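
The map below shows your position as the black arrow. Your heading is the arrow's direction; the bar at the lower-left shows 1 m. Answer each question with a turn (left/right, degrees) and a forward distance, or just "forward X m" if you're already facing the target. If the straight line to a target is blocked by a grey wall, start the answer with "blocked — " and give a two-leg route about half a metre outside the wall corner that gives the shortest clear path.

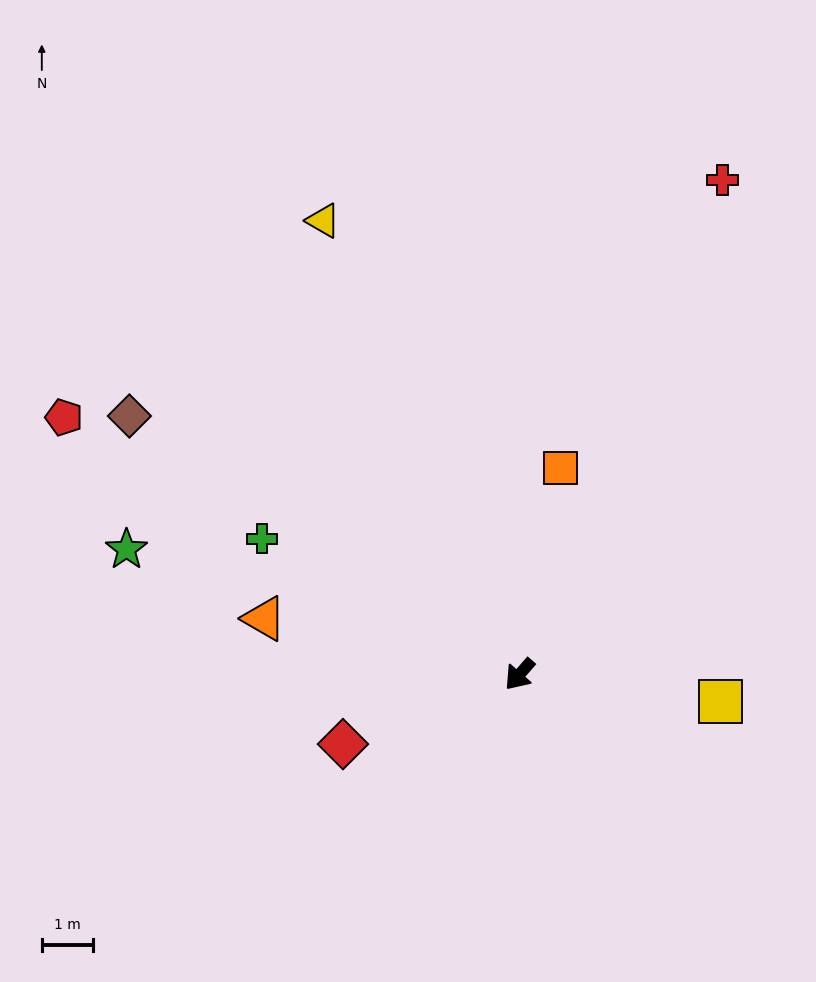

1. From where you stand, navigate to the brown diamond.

turn right 83°, forward 9.2 m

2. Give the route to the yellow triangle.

turn right 116°, forward 9.7 m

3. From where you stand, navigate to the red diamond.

turn right 27°, forward 3.7 m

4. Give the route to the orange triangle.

turn right 61°, forward 5.1 m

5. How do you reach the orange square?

turn right 150°, forward 4.1 m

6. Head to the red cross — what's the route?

turn right 161°, forward 10.5 m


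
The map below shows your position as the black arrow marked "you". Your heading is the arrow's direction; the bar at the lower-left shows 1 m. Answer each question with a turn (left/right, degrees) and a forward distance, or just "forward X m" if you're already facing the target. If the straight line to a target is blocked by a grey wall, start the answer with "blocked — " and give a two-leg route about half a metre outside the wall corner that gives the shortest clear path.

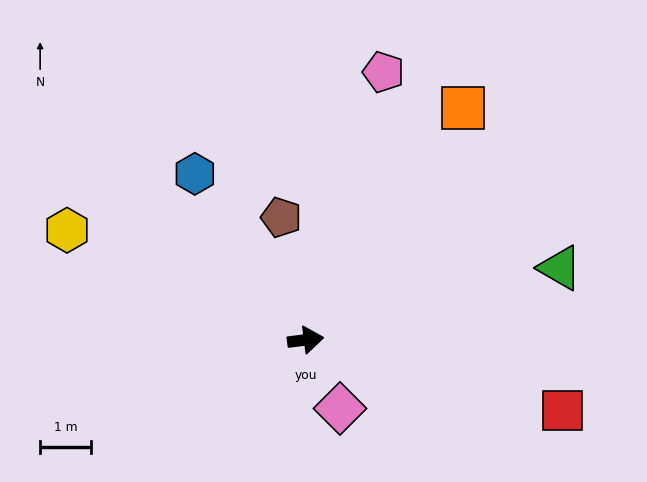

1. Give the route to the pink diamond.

turn right 71°, forward 1.5 m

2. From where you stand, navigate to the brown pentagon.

turn left 94°, forward 2.5 m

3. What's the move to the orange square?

turn left 49°, forward 5.6 m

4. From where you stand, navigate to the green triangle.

turn left 9°, forward 5.2 m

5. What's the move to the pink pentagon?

turn left 67°, forward 5.5 m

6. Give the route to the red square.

turn right 23°, forward 5.3 m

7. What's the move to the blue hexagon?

turn left 116°, forward 3.9 m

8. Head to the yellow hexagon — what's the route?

turn left 148°, forward 5.2 m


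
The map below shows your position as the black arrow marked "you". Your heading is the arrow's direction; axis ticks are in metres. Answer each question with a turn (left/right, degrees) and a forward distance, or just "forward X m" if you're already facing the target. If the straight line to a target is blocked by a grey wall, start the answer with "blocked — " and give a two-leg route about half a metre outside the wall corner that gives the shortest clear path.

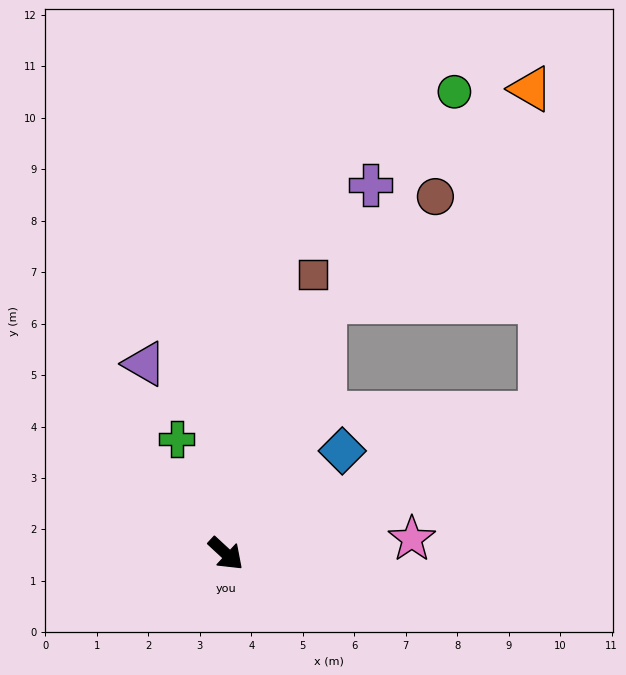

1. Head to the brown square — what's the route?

turn left 115°, forward 5.7 m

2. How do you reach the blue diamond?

turn left 84°, forward 3.0 m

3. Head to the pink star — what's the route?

turn left 47°, forward 3.6 m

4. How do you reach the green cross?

turn left 156°, forward 2.4 m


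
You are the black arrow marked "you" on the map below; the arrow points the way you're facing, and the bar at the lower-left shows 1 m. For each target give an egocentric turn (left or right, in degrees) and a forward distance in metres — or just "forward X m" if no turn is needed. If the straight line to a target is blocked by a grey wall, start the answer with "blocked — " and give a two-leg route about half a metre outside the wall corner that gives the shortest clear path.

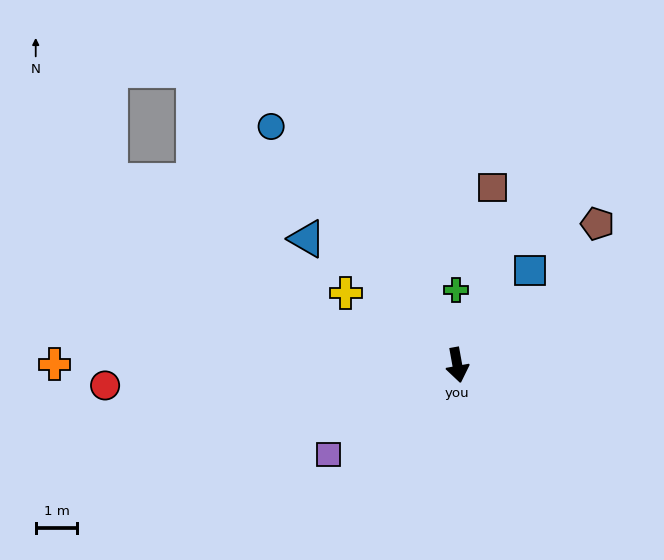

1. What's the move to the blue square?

turn left 132°, forward 2.9 m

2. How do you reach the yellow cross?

turn right 133°, forward 3.2 m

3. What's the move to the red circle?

turn right 97°, forward 8.5 m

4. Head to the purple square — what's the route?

turn right 66°, forward 3.8 m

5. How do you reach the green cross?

turn left 171°, forward 1.8 m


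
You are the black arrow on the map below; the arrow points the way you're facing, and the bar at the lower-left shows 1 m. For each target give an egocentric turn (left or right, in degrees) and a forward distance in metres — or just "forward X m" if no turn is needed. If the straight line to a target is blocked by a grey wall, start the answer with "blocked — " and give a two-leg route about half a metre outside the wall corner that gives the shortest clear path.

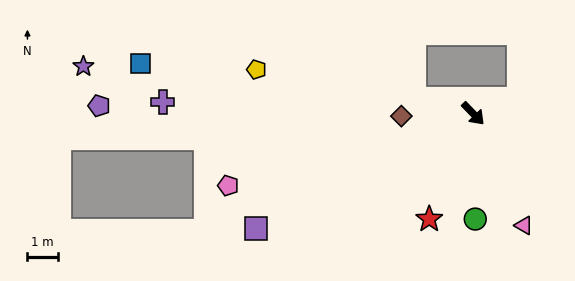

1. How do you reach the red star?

turn right 67°, forward 3.8 m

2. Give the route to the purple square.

turn right 106°, forward 8.1 m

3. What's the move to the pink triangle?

turn right 20°, forward 4.0 m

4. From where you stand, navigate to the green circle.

turn right 43°, forward 3.5 m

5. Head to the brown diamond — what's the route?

turn right 132°, forward 2.4 m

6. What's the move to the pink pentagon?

turn right 118°, forward 8.4 m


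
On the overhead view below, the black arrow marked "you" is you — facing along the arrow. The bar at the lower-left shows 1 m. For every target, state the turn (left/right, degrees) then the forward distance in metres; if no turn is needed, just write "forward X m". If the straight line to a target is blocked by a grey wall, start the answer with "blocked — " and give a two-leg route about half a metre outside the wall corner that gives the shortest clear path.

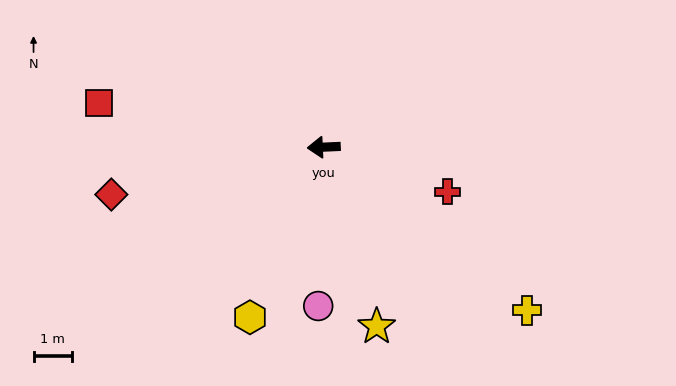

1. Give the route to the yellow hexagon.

turn left 64°, forward 4.8 m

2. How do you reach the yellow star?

turn left 104°, forward 4.8 m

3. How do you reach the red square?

turn right 14°, forward 5.9 m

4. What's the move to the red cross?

turn left 158°, forward 3.4 m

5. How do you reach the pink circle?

turn left 85°, forward 4.1 m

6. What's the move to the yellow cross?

turn left 139°, forward 6.7 m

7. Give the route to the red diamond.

turn left 10°, forward 5.6 m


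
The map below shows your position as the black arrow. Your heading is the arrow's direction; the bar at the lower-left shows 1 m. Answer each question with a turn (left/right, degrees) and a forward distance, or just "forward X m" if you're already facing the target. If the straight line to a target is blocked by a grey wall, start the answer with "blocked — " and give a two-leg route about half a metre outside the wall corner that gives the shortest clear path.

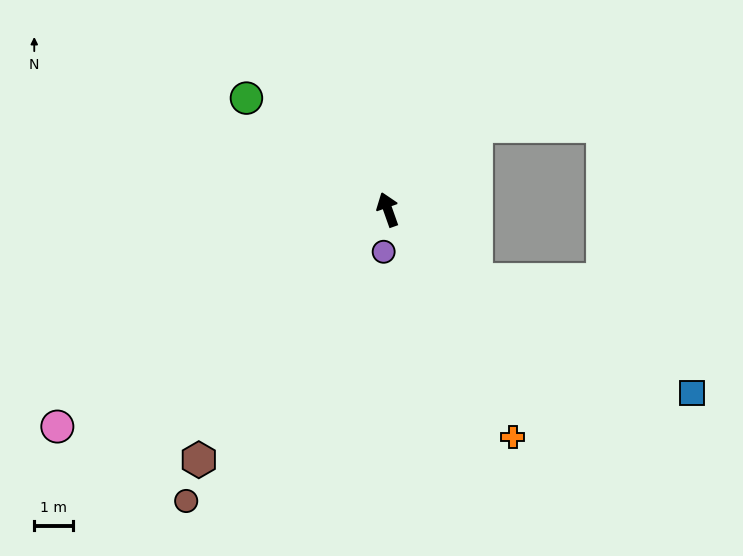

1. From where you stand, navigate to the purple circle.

turn left 155°, forward 1.1 m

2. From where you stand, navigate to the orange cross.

turn right 171°, forward 6.7 m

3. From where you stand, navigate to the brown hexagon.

turn left 123°, forward 8.2 m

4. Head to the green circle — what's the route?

turn left 32°, forward 4.7 m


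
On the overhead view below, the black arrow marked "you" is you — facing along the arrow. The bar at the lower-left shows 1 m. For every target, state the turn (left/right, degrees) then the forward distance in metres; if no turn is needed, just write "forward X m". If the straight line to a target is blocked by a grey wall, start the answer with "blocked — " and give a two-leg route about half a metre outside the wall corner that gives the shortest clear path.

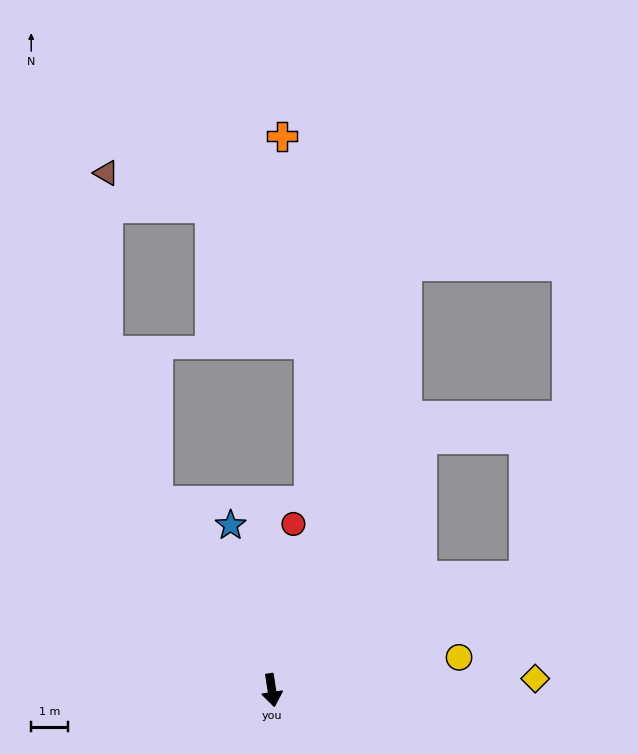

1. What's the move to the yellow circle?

turn left 91°, forward 5.1 m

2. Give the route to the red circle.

turn left 164°, forward 4.5 m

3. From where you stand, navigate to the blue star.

turn right 175°, forward 4.6 m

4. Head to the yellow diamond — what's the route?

turn left 84°, forward 7.1 m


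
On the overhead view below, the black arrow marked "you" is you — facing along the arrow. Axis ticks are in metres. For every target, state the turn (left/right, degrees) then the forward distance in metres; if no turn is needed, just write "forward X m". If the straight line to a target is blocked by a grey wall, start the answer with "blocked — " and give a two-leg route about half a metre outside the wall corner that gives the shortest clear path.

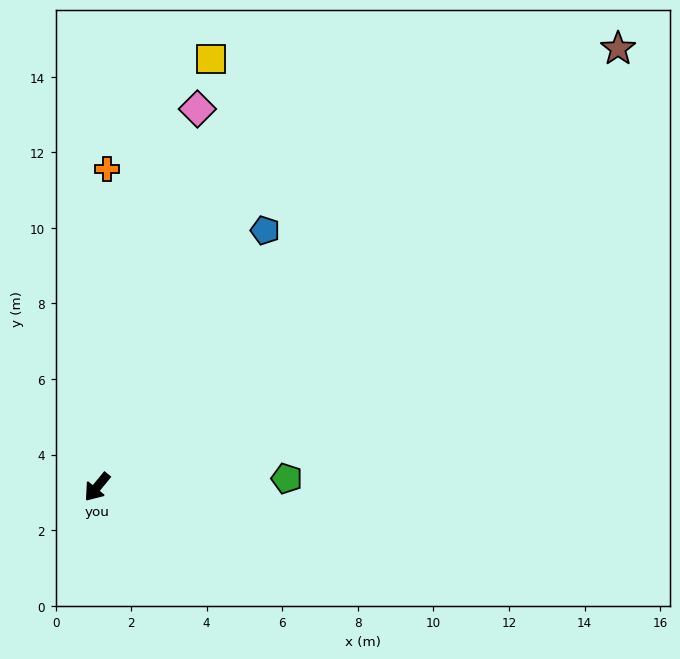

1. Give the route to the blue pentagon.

turn right 174°, forward 8.1 m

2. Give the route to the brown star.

turn left 169°, forward 18.0 m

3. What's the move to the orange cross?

turn right 142°, forward 8.4 m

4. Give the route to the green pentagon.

turn left 132°, forward 5.0 m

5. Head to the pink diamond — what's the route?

turn right 155°, forward 10.4 m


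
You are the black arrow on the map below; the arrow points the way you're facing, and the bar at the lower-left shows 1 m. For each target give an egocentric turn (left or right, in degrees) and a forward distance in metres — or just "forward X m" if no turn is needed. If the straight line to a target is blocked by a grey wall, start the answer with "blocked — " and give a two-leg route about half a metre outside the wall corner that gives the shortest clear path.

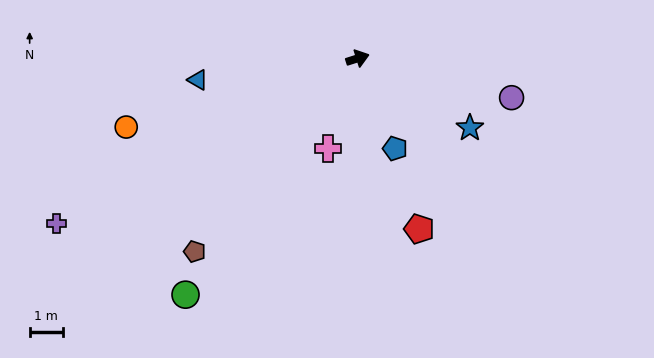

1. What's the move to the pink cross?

turn right 126°, forward 2.9 m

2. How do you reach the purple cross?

turn right 169°, forward 10.4 m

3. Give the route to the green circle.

turn right 144°, forward 8.9 m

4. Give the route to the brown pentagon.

turn right 148°, forward 7.7 m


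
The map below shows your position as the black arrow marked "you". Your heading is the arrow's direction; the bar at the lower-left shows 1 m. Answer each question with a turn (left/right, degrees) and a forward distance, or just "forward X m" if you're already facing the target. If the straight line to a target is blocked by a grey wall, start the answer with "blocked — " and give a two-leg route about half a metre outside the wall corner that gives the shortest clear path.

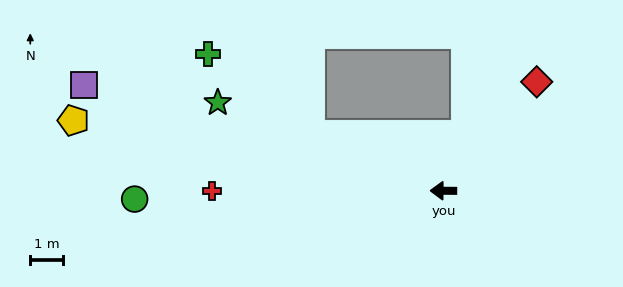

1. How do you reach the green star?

turn right 21°, forward 7.4 m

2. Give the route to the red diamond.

turn right 130°, forward 4.4 m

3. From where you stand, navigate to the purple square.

turn right 16°, forward 11.4 m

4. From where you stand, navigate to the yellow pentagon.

turn right 10°, forward 11.5 m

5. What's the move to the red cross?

forward 7.1 m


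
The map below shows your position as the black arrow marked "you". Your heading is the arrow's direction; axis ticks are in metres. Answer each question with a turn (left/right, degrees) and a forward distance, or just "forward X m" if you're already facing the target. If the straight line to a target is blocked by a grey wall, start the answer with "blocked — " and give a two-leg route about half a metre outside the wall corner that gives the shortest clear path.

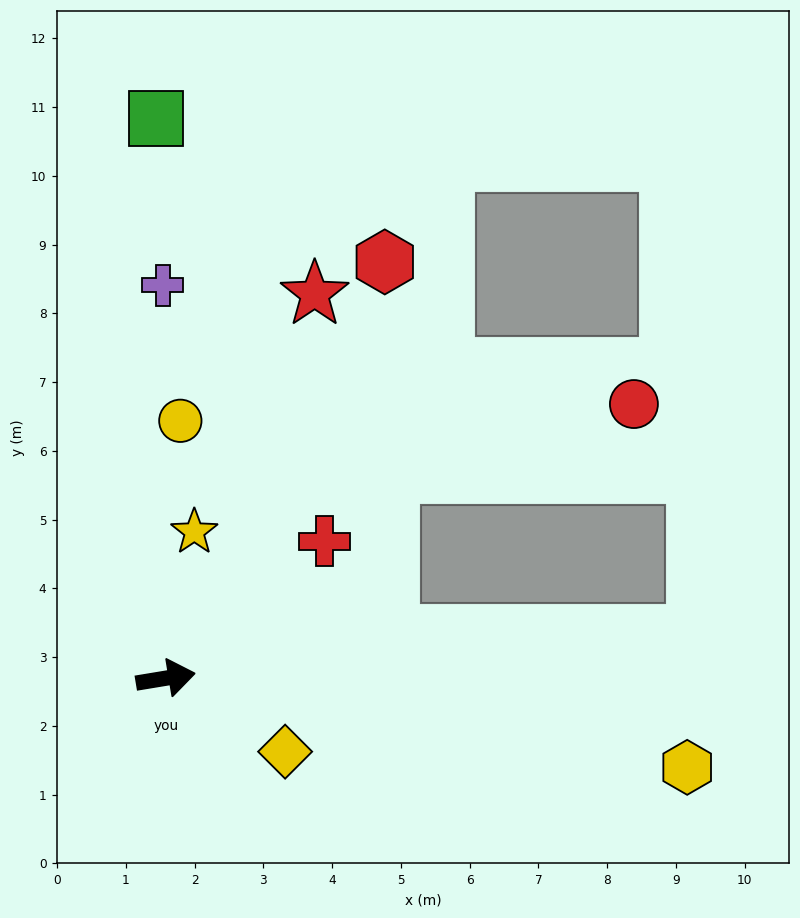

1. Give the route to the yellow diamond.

turn right 41°, forward 2.0 m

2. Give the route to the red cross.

turn left 31°, forward 3.1 m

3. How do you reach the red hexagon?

turn left 53°, forward 6.8 m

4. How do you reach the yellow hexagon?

turn right 19°, forward 7.7 m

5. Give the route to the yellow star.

turn left 70°, forward 2.2 m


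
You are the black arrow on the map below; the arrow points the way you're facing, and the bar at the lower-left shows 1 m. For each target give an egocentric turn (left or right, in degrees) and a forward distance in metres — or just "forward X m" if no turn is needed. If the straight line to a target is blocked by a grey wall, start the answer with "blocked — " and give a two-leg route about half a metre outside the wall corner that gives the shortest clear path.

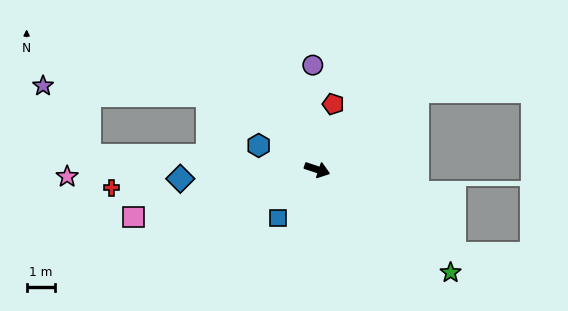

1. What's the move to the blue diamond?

turn right 158°, forward 4.9 m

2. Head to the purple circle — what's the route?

turn left 111°, forward 3.7 m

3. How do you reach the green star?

turn right 19°, forward 6.0 m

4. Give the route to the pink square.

turn right 147°, forward 6.7 m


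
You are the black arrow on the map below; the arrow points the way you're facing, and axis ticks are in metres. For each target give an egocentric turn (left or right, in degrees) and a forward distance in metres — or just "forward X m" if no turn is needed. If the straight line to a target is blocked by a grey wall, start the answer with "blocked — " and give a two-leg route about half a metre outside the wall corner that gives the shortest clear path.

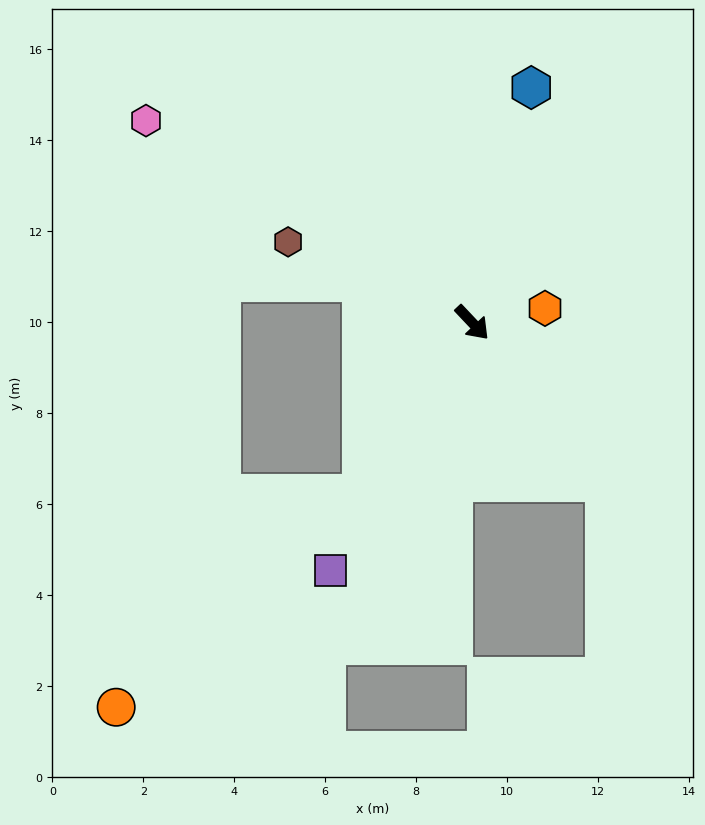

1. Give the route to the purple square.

turn right 73°, forward 6.3 m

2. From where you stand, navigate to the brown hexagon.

turn right 157°, forward 4.4 m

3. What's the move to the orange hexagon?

turn left 58°, forward 1.6 m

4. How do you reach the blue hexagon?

turn left 123°, forward 5.3 m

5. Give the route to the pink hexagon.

turn right 165°, forward 8.4 m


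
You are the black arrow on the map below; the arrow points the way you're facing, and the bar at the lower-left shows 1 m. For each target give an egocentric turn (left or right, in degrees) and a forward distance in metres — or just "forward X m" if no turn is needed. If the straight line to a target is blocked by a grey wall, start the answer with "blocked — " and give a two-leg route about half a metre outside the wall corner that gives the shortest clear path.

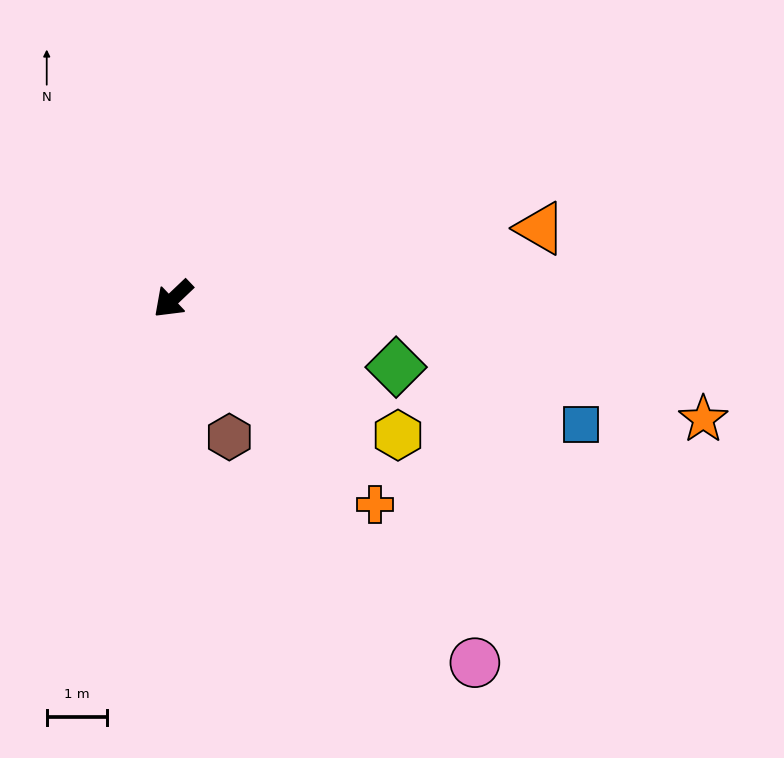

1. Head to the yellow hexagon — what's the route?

turn left 105°, forward 4.4 m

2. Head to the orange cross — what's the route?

turn left 91°, forward 4.8 m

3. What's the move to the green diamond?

turn left 119°, forward 3.9 m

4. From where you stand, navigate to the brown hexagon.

turn left 69°, forward 2.5 m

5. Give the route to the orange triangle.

turn left 147°, forward 6.2 m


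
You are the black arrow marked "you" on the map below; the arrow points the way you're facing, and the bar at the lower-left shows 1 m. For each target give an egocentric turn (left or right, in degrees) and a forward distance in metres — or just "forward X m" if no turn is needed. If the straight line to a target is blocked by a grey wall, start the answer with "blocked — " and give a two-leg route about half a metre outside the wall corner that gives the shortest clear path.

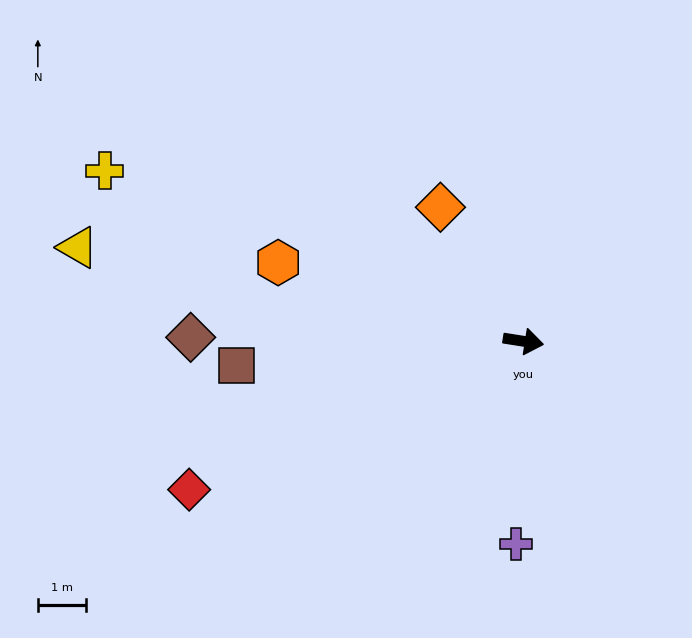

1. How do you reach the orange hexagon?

turn left 171°, forward 5.4 m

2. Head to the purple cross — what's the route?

turn right 83°, forward 4.2 m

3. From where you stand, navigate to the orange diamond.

turn left 131°, forward 3.3 m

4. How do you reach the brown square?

turn right 166°, forward 6.0 m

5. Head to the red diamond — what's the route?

turn right 147°, forward 7.7 m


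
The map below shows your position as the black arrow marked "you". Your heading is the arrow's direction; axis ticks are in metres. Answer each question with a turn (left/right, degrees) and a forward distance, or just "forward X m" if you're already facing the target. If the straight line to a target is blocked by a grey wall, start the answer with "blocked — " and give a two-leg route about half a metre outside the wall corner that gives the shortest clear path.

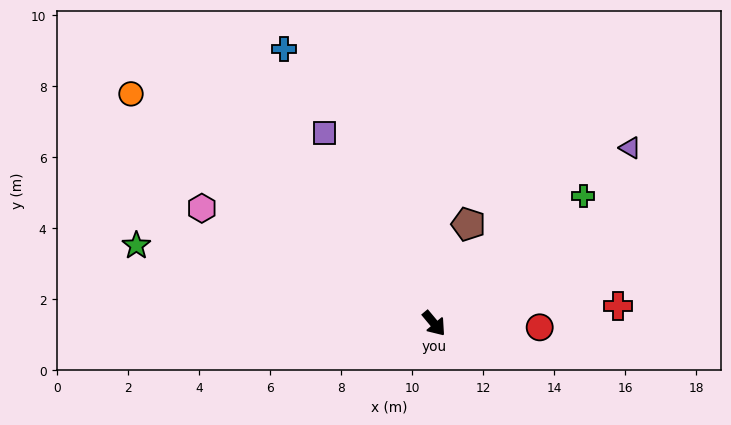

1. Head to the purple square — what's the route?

turn left 170°, forward 6.2 m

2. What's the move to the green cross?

turn left 91°, forward 5.5 m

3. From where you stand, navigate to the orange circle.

turn right 167°, forward 10.7 m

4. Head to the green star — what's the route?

turn right 145°, forward 8.7 m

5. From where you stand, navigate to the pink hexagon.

turn right 156°, forward 7.3 m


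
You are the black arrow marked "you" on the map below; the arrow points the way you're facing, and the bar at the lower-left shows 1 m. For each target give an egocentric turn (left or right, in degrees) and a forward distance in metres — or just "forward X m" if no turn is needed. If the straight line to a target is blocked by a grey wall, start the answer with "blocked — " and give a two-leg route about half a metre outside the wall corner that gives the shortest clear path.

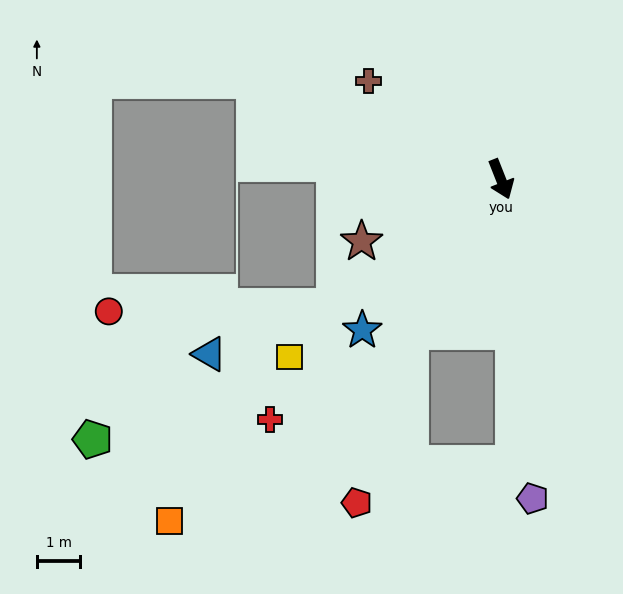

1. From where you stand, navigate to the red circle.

blocked — turn right 74°, forward 4.8 m, then turn right 36°, forward 5.2 m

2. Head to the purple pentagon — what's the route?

turn right 16°, forward 7.4 m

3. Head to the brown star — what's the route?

turn right 87°, forward 3.5 m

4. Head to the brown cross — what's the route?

turn right 148°, forward 3.8 m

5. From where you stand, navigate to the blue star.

turn right 64°, forward 4.7 m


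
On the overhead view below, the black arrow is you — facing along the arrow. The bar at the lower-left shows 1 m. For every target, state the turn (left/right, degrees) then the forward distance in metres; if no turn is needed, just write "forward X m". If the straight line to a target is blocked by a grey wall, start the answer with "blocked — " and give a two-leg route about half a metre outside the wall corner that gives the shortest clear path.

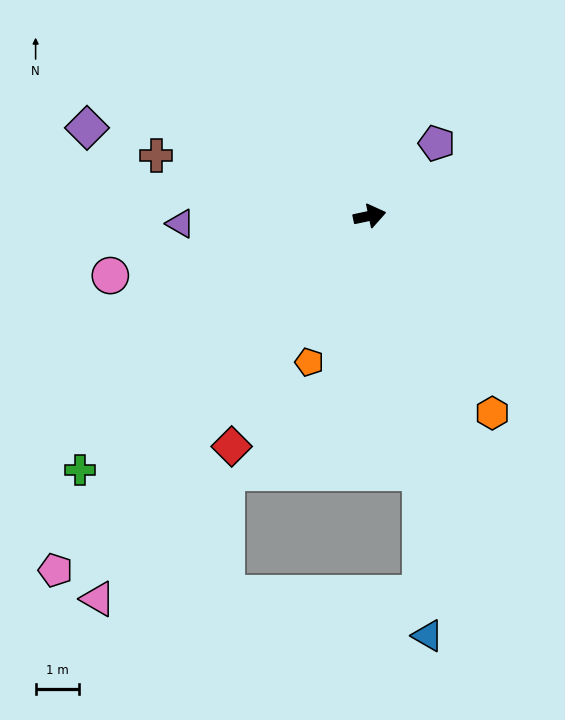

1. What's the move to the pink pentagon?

turn right 143°, forward 10.8 m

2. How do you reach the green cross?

turn right 151°, forward 8.8 m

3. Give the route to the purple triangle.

turn left 170°, forward 4.3 m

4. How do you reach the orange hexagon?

turn right 70°, forward 5.3 m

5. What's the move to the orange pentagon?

turn right 124°, forward 3.6 m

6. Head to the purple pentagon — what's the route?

turn left 35°, forward 2.3 m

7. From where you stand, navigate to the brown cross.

turn left 152°, forward 5.1 m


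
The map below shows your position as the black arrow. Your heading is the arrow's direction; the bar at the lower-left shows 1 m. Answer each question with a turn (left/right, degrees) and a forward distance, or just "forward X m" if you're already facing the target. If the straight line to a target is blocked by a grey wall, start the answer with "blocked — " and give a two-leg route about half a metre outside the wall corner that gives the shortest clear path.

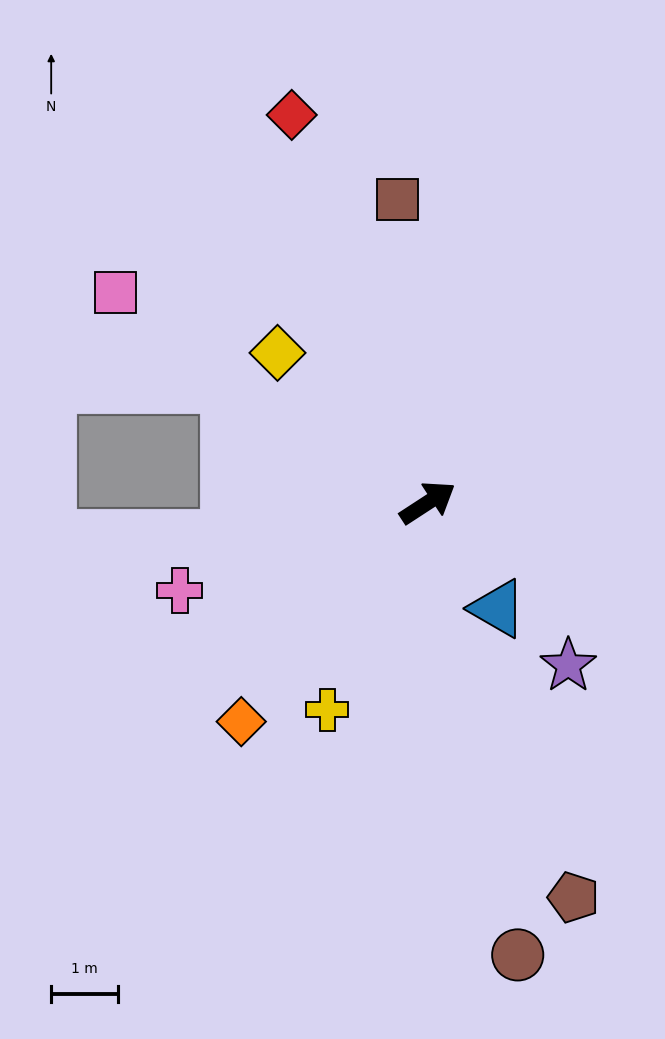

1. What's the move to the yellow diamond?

turn left 102°, forward 3.2 m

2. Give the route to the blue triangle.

turn right 90°, forward 1.9 m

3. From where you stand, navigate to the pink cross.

turn left 166°, forward 3.9 m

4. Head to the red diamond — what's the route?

turn left 76°, forward 6.2 m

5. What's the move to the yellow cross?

turn right 149°, forward 3.4 m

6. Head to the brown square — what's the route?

turn left 63°, forward 4.6 m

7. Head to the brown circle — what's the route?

turn right 112°, forward 6.9 m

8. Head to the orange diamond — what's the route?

turn right 164°, forward 4.3 m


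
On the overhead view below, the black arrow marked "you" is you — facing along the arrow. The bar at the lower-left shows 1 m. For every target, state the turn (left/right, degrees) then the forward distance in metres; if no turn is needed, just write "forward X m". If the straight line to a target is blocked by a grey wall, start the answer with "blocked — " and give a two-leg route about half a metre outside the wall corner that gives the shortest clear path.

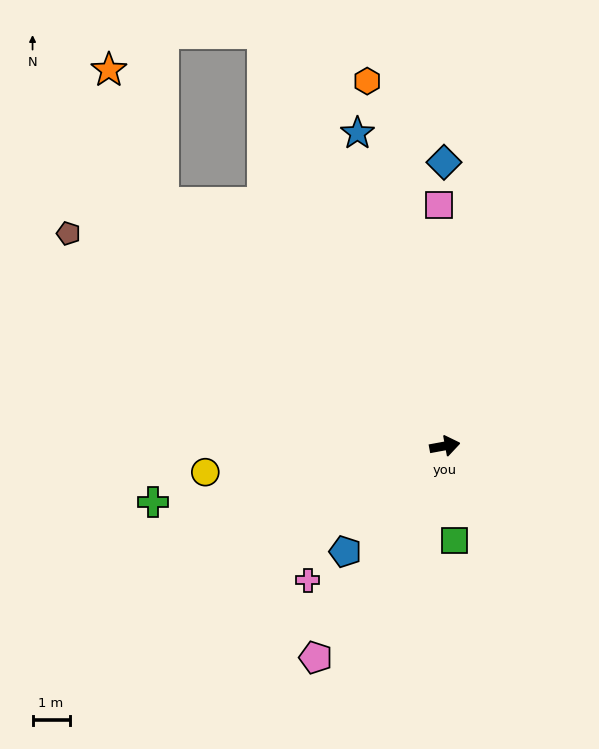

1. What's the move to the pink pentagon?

turn right 132°, forward 6.7 m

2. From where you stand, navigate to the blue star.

turn left 95°, forward 8.8 m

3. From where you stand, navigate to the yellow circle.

turn left 176°, forward 6.5 m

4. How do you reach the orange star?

blocked — turn left 129°, forward 10.1 m, then turn right 27°, forward 3.9 m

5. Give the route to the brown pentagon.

turn left 140°, forward 11.7 m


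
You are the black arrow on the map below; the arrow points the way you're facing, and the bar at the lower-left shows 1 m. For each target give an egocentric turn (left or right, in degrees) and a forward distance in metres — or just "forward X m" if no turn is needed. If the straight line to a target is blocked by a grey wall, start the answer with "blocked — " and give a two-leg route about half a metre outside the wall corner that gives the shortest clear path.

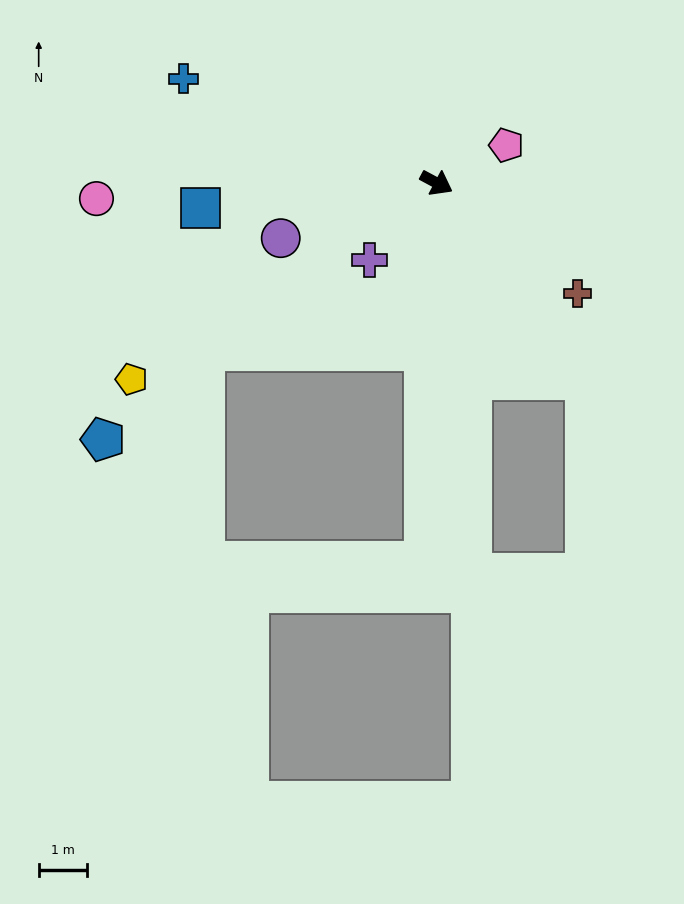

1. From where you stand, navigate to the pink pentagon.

turn left 57°, forward 1.7 m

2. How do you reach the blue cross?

turn right 174°, forward 5.7 m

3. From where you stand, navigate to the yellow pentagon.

turn right 119°, forward 7.6 m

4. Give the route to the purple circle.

turn right 132°, forward 3.4 m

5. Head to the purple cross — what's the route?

turn right 103°, forward 2.1 m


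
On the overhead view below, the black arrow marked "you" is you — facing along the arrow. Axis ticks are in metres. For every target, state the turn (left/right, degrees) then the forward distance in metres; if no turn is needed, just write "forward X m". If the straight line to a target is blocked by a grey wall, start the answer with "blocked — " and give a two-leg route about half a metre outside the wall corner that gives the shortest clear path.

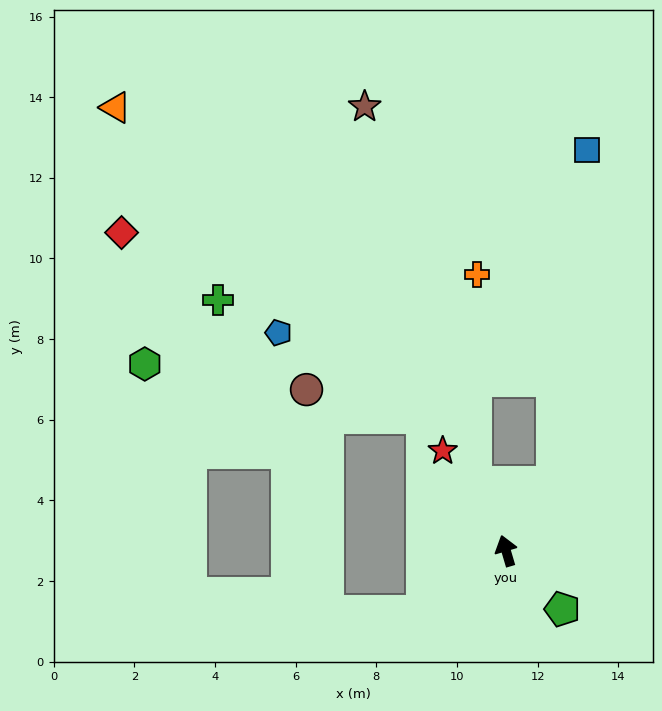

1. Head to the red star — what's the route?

turn left 16°, forward 2.9 m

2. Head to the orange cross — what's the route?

blocked — turn left 8°, forward 1.8 m, then turn right 25°, forward 5.2 m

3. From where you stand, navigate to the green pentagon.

turn right 153°, forward 2.0 m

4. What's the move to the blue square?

blocked — turn right 51°, forward 2.0 m, then turn left 29°, forward 8.3 m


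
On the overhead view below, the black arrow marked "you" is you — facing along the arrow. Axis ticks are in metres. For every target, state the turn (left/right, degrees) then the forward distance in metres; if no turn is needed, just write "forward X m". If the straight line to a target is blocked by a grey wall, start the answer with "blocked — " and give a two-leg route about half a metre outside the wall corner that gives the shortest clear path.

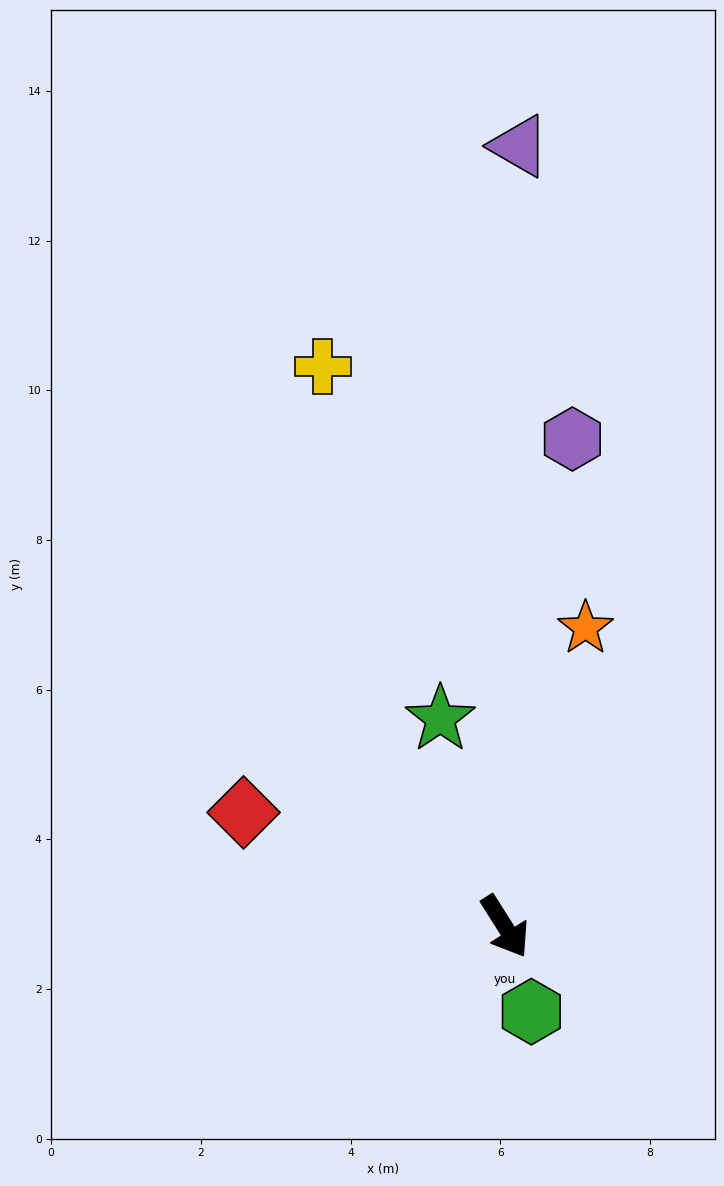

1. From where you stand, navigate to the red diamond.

turn right 146°, forward 3.8 m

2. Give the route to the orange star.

turn left 133°, forward 4.1 m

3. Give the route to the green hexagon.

turn right 15°, forward 1.2 m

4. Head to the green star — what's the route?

turn left 165°, forward 2.9 m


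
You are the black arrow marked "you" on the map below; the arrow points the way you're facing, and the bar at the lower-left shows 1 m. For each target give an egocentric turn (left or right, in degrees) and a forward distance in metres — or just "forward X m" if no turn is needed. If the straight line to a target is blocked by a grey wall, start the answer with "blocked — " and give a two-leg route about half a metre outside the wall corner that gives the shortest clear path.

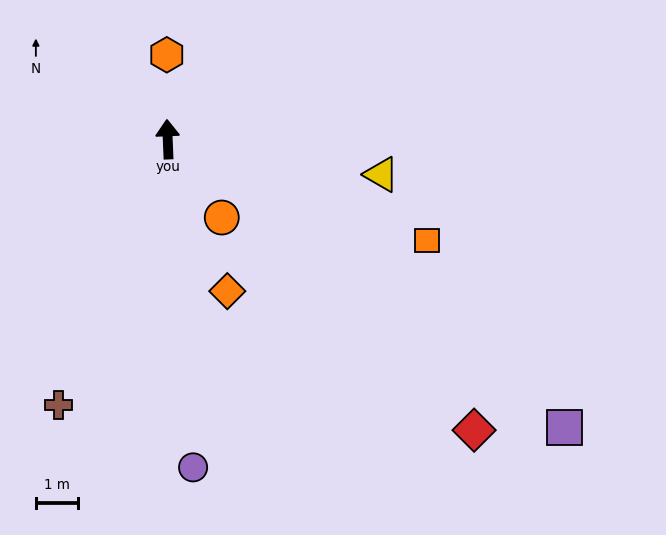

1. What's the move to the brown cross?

turn left 155°, forward 6.9 m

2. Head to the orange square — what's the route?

turn right 114°, forward 6.7 m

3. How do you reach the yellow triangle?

turn right 102°, forward 5.2 m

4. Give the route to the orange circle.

turn right 148°, forward 2.3 m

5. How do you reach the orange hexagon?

forward 2.0 m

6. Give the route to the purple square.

turn right 128°, forward 11.8 m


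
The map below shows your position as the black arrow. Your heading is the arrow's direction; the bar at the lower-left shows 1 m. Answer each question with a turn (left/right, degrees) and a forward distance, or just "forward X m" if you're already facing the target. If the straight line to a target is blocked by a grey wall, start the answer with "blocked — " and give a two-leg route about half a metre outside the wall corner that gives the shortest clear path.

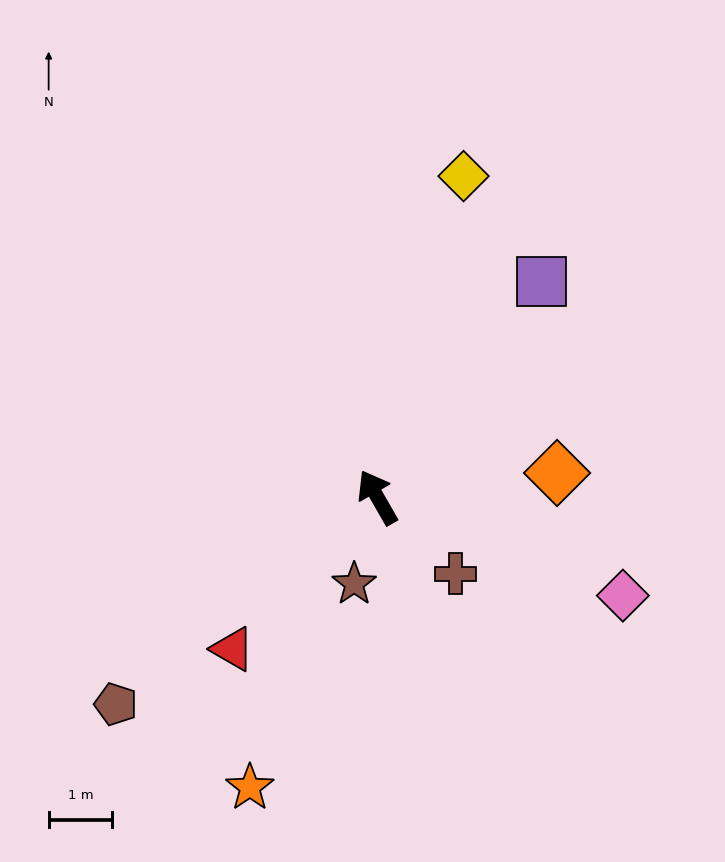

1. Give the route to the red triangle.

turn left 106°, forward 3.3 m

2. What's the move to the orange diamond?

turn right 112°, forward 2.9 m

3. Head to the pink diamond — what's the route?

turn right 142°, forward 4.2 m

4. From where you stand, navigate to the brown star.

turn left 135°, forward 1.4 m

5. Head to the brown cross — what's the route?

turn right 164°, forward 1.7 m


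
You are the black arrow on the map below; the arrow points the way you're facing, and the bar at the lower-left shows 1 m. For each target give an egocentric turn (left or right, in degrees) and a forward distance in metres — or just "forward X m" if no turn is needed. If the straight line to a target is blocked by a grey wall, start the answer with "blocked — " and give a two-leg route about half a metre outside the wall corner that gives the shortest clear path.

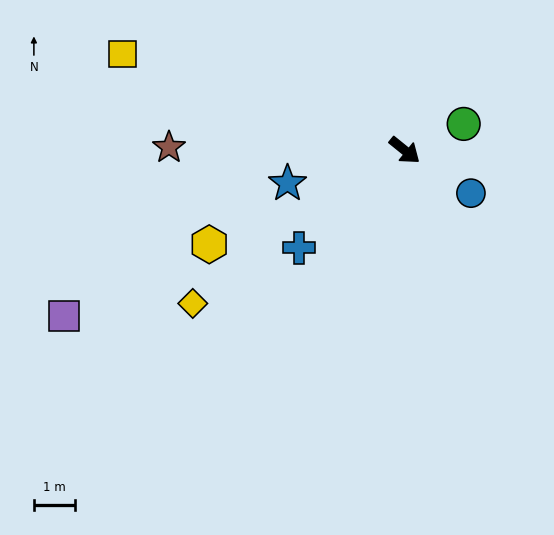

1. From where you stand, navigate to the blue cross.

turn right 98°, forward 3.5 m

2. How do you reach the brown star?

turn right 142°, forward 5.8 m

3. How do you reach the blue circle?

turn left 6°, forward 1.9 m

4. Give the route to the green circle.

turn left 63°, forward 1.6 m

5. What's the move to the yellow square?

turn right 160°, forward 7.3 m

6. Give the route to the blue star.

turn right 125°, forward 3.0 m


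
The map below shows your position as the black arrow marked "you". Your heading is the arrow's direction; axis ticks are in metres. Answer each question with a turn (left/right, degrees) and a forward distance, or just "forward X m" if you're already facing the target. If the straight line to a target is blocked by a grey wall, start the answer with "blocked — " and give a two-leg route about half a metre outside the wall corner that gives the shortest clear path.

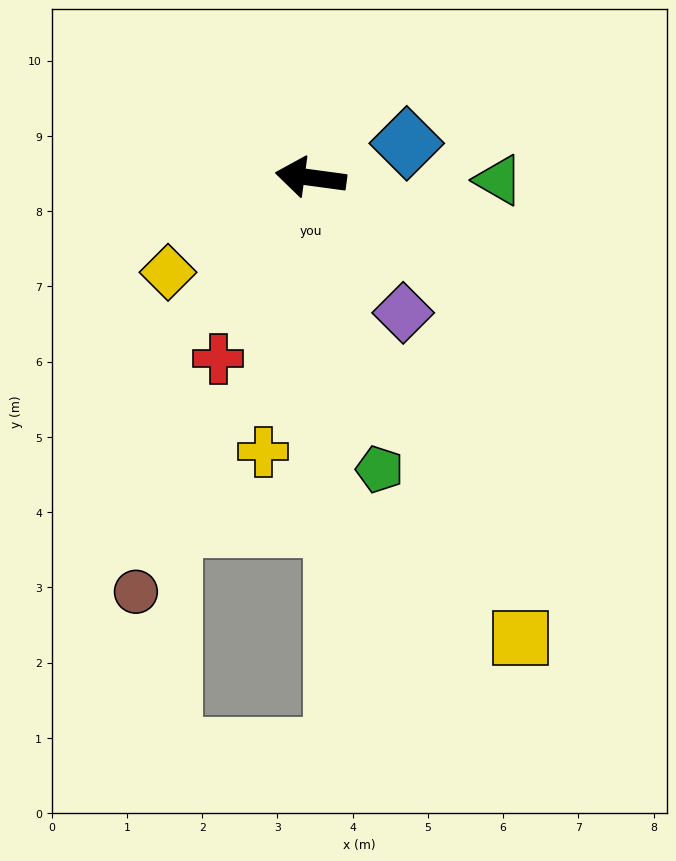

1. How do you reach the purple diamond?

turn left 132°, forward 2.2 m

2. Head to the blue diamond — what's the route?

turn right 153°, forward 1.4 m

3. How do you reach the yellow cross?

turn left 88°, forward 3.7 m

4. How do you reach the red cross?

turn left 71°, forward 2.7 m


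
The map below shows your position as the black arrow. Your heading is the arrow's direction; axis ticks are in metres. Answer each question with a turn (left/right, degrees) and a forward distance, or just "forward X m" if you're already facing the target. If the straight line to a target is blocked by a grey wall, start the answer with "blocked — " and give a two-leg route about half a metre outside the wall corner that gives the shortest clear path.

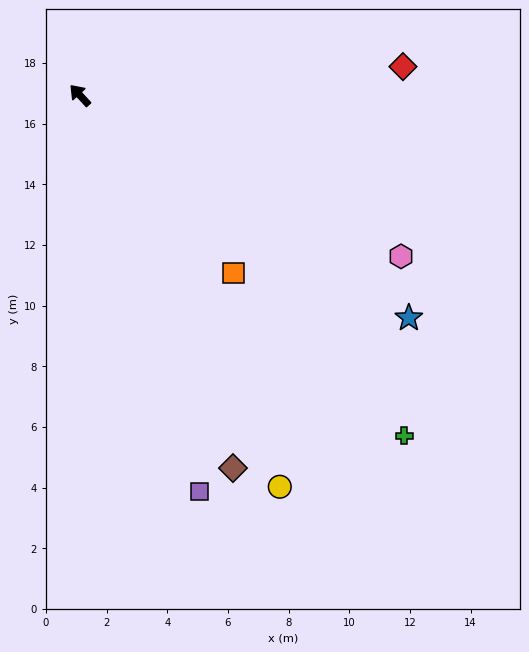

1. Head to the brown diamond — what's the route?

turn left 160°, forward 13.3 m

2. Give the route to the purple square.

turn left 154°, forward 13.6 m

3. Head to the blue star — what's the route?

turn right 167°, forward 13.1 m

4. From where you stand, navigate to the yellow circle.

turn left 164°, forward 14.5 m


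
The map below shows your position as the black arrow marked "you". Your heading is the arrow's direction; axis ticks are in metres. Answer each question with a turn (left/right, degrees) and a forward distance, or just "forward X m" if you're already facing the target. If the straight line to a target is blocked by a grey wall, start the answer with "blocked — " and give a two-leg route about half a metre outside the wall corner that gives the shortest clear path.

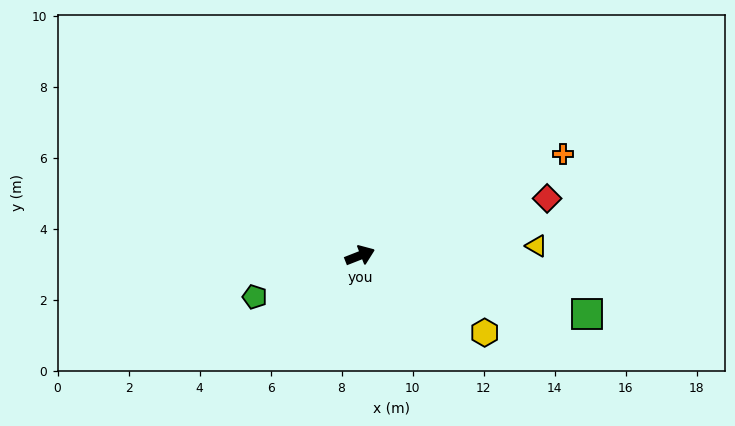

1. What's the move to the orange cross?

turn left 5°, forward 6.4 m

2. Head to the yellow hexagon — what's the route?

turn right 53°, forward 4.1 m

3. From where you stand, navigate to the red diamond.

turn right 5°, forward 5.5 m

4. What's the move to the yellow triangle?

turn right 18°, forward 5.0 m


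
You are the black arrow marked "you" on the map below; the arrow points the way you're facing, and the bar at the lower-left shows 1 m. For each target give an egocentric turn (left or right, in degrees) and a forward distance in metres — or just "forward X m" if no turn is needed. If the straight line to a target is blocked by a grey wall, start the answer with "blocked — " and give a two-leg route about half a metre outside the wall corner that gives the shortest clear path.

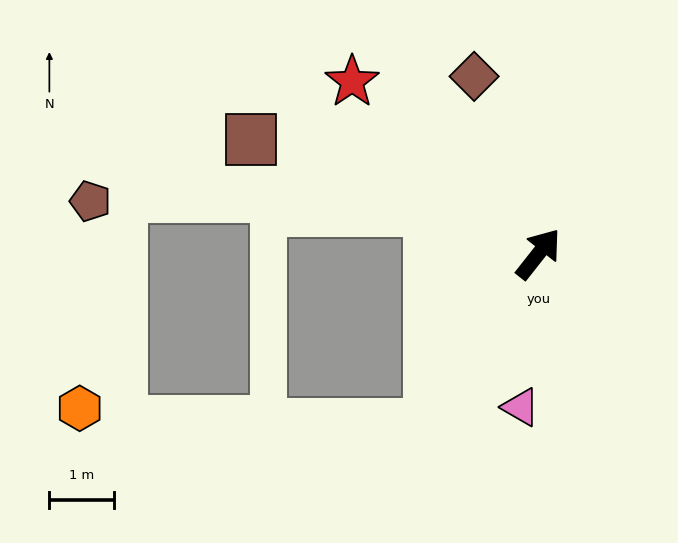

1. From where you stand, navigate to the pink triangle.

turn right 148°, forward 2.4 m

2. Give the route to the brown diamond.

turn left 58°, forward 2.9 m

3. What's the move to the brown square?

turn left 107°, forward 4.8 m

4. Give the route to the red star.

turn left 86°, forward 3.9 m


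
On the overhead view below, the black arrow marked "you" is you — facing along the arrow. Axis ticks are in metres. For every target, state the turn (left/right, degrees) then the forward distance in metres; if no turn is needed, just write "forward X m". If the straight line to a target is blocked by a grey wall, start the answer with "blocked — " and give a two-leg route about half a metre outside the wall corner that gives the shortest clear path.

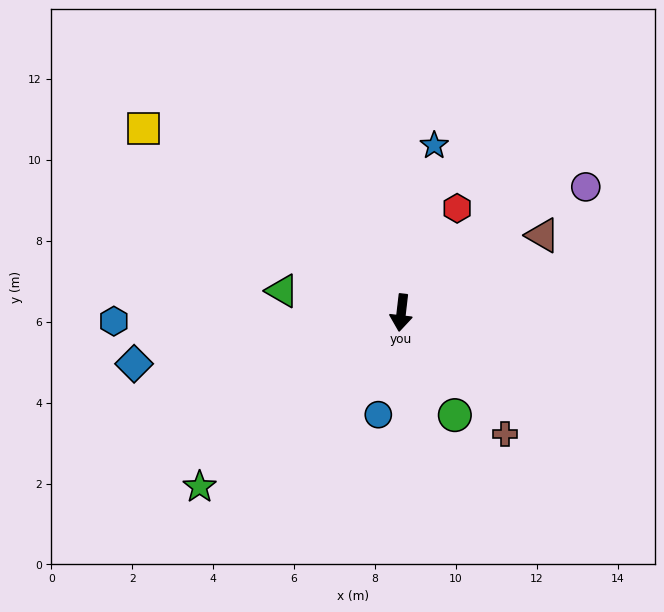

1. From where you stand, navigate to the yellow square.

turn right 119°, forward 7.8 m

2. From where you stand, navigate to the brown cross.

turn left 47°, forward 3.9 m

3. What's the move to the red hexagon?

turn left 158°, forward 2.9 m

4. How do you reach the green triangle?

turn right 94°, forward 3.0 m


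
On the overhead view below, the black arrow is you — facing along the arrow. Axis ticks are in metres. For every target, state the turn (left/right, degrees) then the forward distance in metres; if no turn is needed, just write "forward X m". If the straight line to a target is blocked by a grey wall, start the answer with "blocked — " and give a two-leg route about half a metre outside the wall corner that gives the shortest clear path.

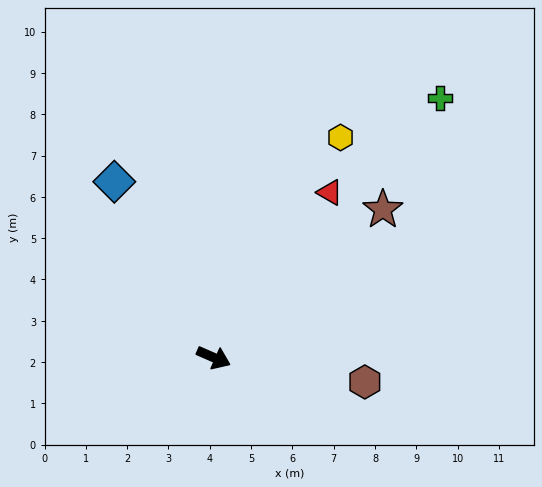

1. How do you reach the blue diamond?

turn left 143°, forward 4.9 m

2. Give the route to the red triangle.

turn left 78°, forward 4.9 m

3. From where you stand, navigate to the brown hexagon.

turn left 14°, forward 3.7 m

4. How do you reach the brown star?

turn left 65°, forward 5.4 m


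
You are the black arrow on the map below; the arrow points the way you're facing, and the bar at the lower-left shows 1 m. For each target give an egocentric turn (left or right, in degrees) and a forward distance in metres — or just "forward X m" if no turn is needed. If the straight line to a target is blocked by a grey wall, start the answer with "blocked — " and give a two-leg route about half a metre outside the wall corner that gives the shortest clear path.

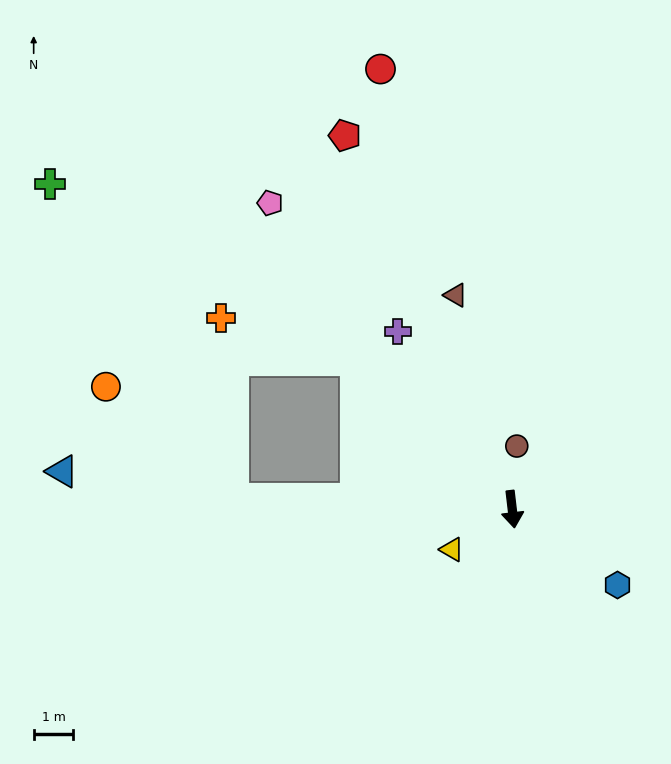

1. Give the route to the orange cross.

blocked — turn right 141°, forward 5.4 m, then turn left 27°, forward 3.6 m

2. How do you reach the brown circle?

turn left 169°, forward 1.6 m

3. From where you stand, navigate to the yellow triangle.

turn right 63°, forward 1.8 m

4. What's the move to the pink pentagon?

turn right 148°, forward 9.8 m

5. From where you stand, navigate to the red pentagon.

turn right 163°, forward 10.3 m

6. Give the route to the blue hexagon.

turn left 48°, forward 3.3 m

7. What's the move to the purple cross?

turn right 154°, forward 5.3 m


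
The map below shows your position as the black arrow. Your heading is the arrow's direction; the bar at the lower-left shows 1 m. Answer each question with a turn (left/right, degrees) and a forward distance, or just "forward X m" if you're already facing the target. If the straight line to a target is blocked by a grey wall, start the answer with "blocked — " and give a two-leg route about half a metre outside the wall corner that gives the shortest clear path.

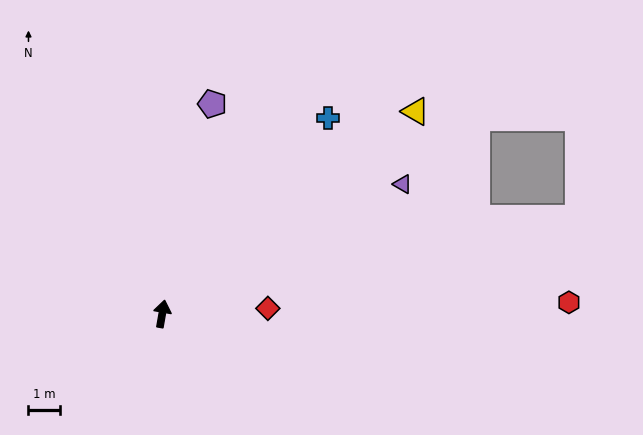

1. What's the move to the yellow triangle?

turn right 41°, forward 10.2 m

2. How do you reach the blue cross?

turn right 30°, forward 8.0 m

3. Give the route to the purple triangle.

turn right 52°, forward 8.6 m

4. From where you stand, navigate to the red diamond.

turn right 77°, forward 3.3 m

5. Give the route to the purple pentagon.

turn right 3°, forward 6.8 m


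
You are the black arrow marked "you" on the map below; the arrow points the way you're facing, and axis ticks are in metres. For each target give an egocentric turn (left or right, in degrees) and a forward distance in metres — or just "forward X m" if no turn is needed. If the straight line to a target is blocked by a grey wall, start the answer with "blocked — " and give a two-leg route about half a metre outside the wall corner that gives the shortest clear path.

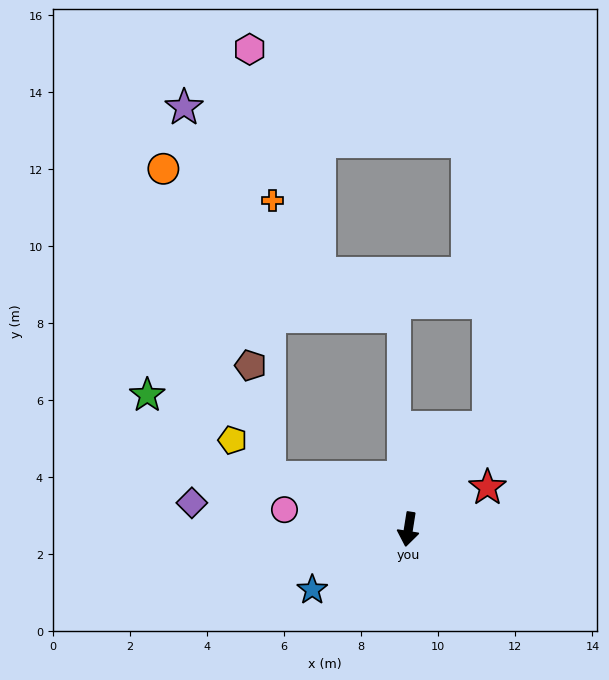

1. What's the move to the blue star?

turn right 49°, forward 2.9 m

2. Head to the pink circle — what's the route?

turn right 90°, forward 3.3 m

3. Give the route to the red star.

turn left 127°, forward 2.3 m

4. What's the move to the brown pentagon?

blocked — turn right 101°, forward 3.8 m, then turn right 60°, forward 3.0 m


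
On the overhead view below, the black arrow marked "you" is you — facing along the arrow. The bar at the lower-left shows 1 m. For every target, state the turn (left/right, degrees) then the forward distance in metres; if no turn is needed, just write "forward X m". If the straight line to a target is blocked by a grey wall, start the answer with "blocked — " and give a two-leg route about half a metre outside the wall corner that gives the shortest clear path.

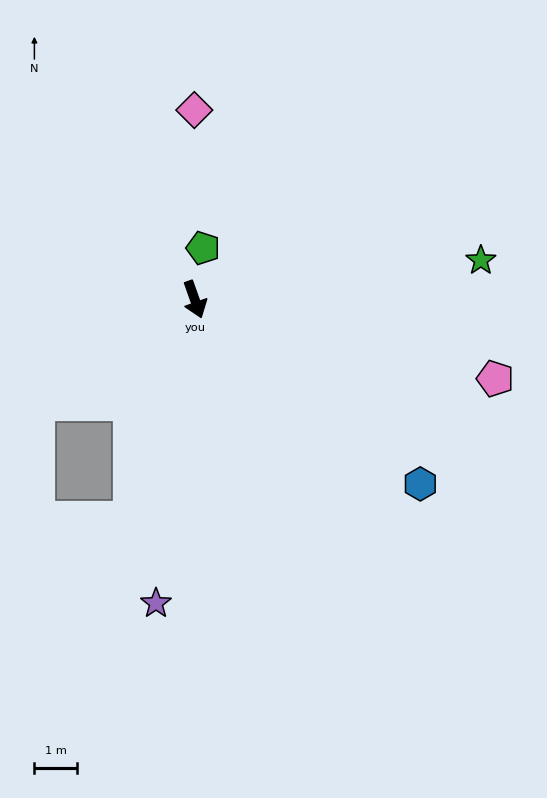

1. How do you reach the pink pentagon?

turn left 56°, forward 7.4 m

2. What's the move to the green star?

turn left 78°, forward 6.8 m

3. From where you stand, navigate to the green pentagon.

turn left 151°, forward 1.2 m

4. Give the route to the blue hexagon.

turn left 31°, forward 6.9 m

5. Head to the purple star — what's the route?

turn right 27°, forward 7.3 m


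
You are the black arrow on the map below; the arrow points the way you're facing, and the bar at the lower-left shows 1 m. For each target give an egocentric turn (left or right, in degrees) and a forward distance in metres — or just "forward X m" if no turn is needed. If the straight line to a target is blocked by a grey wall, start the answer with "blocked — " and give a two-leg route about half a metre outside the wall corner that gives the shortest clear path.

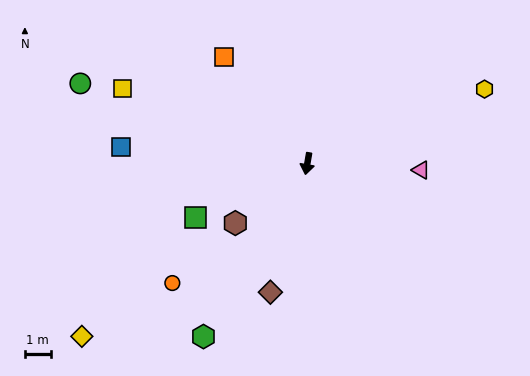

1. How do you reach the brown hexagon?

turn right 41°, forward 3.6 m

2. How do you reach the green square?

turn right 55°, forward 4.8 m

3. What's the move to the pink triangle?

turn left 97°, forward 4.4 m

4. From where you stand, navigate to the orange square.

turn right 132°, forward 5.3 m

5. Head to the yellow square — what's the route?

turn right 102°, forward 7.7 m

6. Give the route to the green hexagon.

turn right 21°, forward 7.8 m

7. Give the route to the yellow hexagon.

turn left 123°, forward 7.4 m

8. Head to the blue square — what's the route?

turn right 85°, forward 7.2 m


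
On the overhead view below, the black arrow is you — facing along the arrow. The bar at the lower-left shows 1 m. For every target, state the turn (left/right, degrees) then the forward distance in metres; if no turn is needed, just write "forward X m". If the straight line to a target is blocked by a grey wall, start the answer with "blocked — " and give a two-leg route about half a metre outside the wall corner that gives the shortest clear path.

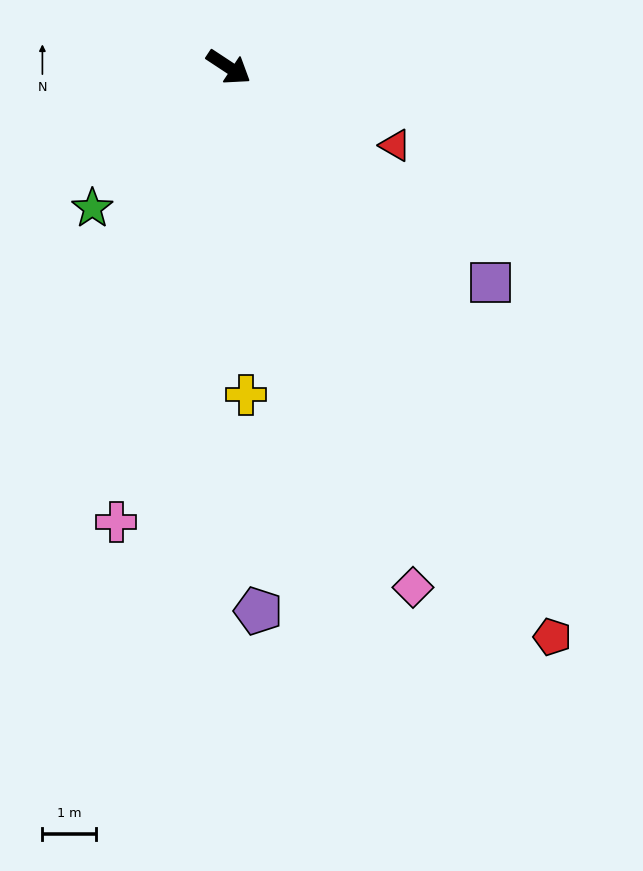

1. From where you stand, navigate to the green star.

turn right 101°, forward 3.7 m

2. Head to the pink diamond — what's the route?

turn right 37°, forward 10.3 m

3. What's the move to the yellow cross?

turn right 54°, forward 6.1 m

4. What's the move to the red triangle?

turn left 8°, forward 3.4 m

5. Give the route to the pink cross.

turn right 70°, forward 8.7 m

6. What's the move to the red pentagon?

turn right 27°, forward 12.2 m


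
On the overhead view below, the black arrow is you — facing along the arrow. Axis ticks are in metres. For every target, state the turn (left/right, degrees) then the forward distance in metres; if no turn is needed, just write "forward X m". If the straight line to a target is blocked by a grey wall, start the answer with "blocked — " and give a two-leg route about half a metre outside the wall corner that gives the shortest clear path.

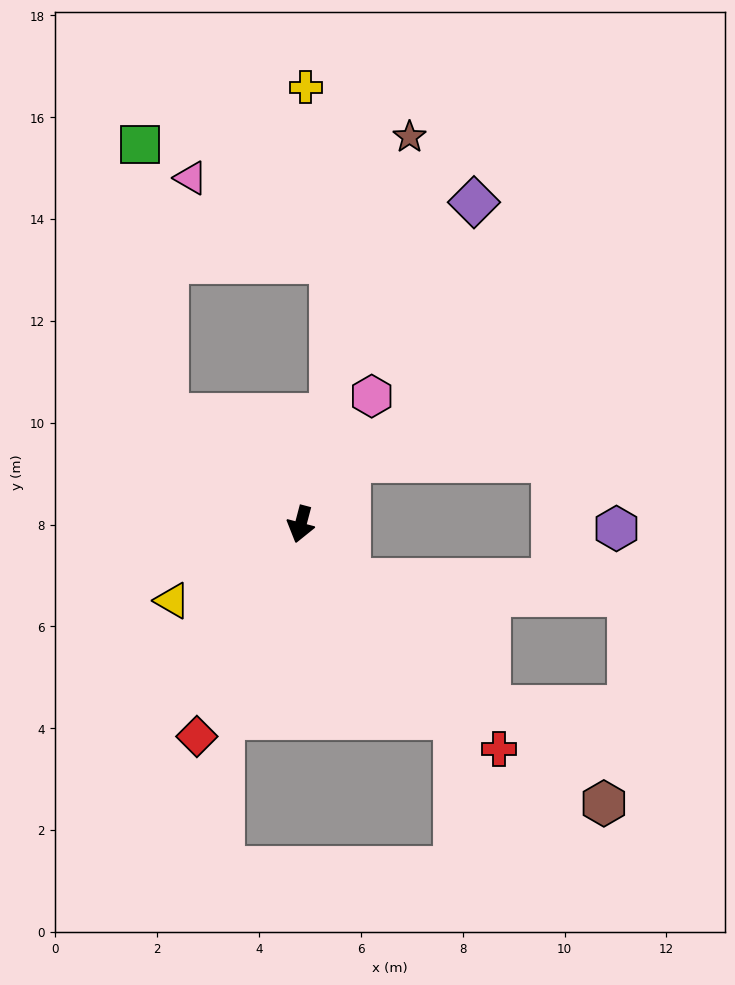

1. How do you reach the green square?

blocked — turn right 115°, forward 3.4 m, then turn right 45°, forward 5.3 m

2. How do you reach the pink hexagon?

turn left 166°, forward 2.9 m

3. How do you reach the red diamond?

turn right 11°, forward 4.6 m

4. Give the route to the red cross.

turn left 56°, forward 5.9 m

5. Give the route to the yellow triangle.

turn right 45°, forward 2.9 m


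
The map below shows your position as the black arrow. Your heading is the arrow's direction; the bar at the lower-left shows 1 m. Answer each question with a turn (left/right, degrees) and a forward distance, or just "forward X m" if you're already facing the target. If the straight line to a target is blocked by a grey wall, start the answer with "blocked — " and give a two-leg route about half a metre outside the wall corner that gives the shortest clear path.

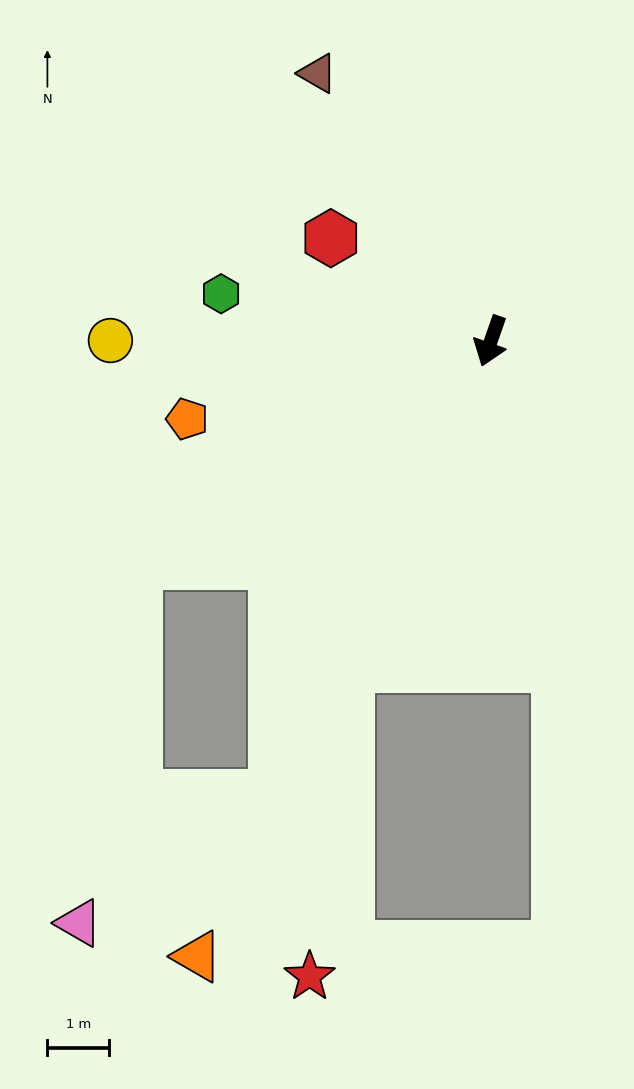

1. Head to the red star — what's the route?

blocked — turn right 4°, forward 5.8 m, then turn left 16°, forward 5.1 m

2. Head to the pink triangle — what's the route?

blocked — turn right 6°, forward 8.2 m, then turn right 32°, forward 3.8 m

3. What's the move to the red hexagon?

turn right 103°, forward 3.1 m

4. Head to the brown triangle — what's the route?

turn right 128°, forward 5.2 m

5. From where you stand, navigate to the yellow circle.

turn right 71°, forward 6.2 m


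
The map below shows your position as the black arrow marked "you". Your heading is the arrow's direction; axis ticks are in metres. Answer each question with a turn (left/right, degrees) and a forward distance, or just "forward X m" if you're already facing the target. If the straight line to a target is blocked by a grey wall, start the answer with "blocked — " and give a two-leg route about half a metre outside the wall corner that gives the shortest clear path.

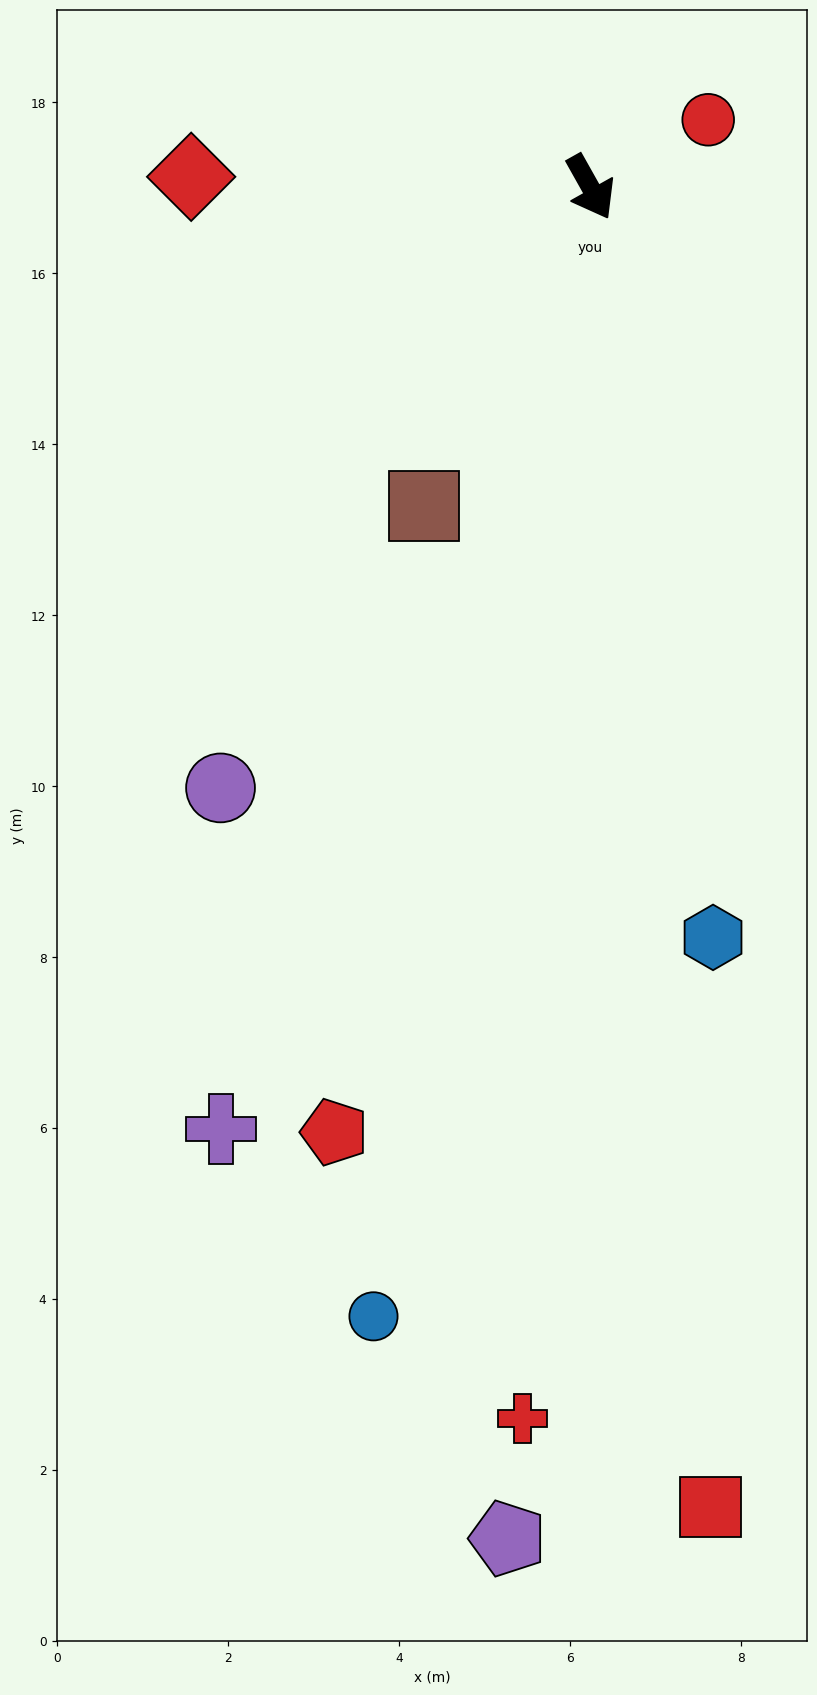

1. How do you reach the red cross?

turn right 32°, forward 14.4 m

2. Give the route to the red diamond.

turn right 121°, forward 4.7 m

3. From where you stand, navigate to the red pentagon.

turn right 44°, forward 11.5 m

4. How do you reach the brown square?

turn right 57°, forward 4.2 m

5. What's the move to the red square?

turn right 24°, forward 15.5 m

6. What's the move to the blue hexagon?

turn right 20°, forward 8.9 m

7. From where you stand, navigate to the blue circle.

turn right 40°, forward 13.5 m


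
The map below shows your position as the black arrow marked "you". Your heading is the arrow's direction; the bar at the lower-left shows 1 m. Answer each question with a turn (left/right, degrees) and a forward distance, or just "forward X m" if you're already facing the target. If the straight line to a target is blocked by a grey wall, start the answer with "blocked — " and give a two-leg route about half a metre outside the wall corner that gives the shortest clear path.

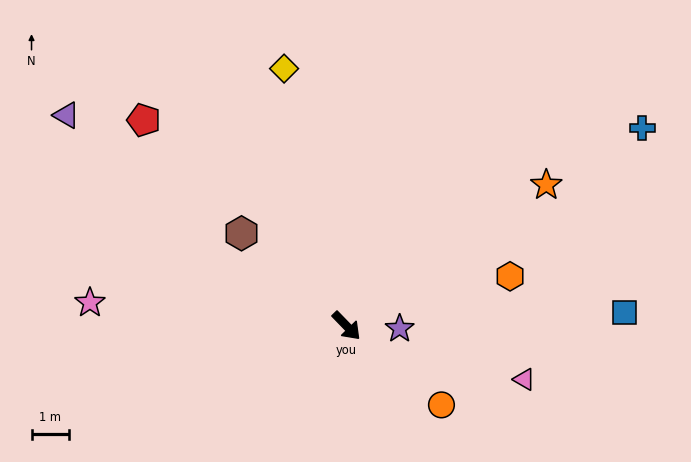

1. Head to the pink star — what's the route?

turn right 139°, forward 6.9 m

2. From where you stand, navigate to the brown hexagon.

turn right 176°, forward 3.8 m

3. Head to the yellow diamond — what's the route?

turn left 149°, forward 7.1 m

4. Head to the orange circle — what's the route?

turn left 6°, forward 3.3 m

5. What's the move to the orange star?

turn left 81°, forward 6.6 m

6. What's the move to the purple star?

turn left 43°, forward 1.4 m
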